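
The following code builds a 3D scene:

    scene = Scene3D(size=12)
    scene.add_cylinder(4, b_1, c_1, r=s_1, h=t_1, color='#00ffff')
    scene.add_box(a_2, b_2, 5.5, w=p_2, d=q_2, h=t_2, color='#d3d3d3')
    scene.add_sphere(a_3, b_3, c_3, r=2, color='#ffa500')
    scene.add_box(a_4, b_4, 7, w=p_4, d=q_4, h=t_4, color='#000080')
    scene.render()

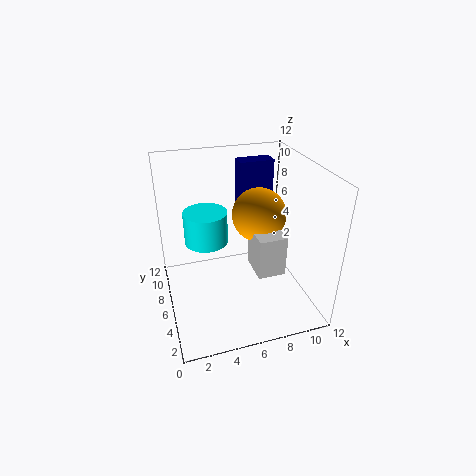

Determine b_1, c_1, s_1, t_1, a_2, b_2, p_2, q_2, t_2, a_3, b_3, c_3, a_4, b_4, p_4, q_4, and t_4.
b_1 = 9.5
c_1 = 4
s_1 = 2
t_1 = 3
a_2 = 6
b_2 = 1
p_2 = 2
q_2 = 2.5
t_2 = 3
a_3 = 7
b_3 = 4
c_3 = 9
a_4 = 7
b_4 = 8.5
p_4 = 3
q_4 = 1.5
t_4 = 4.5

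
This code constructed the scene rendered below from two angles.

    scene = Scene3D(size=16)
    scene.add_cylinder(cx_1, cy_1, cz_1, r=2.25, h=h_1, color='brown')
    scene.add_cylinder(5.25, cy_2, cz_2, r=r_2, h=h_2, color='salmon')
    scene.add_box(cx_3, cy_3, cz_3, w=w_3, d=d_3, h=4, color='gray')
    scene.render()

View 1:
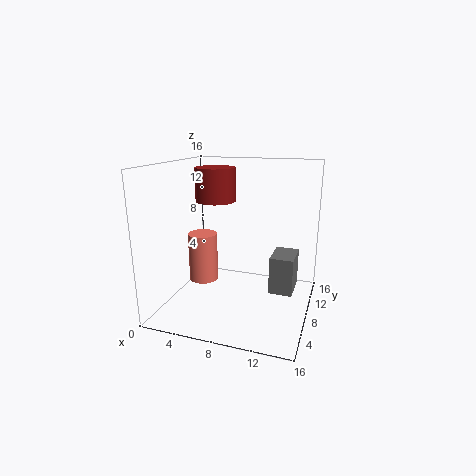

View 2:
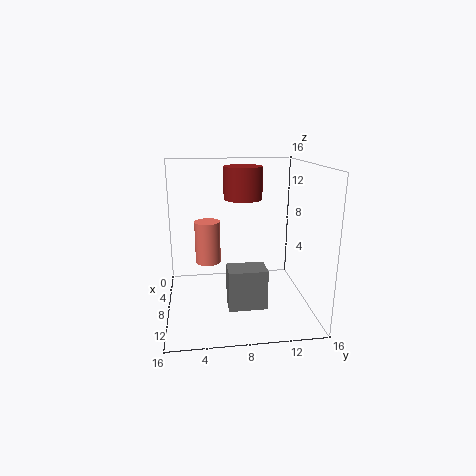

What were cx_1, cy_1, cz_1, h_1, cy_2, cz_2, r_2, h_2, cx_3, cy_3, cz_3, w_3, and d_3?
cx_1 = 5
cy_1 = 9
cz_1 = 11.75
h_1 = 3.75
cy_2 = 4.75
cz_2 = 4.25
r_2 = 1.5
h_2 = 5
cx_3 = 12
cy_3 = 6.25
cz_3 = 2.75
w_3 = 2.5
d_3 = 3.75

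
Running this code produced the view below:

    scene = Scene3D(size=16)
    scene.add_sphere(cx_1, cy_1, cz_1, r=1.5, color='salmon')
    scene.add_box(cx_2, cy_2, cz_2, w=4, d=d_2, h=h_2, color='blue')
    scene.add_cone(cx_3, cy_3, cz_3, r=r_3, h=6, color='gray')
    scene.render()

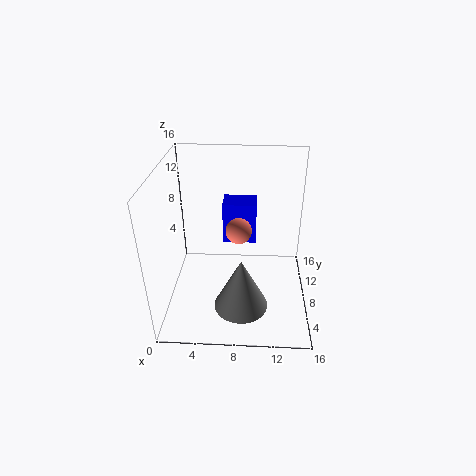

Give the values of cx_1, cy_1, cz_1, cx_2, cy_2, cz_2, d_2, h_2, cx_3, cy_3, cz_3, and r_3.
cx_1 = 8
cy_1 = 9.5
cz_1 = 8
cx_2 = 6
cy_2 = 11
cz_2 = 5.5
d_2 = 3
h_2 = 5
cx_3 = 8.5
cy_3 = 5
cz_3 = 1
r_3 = 3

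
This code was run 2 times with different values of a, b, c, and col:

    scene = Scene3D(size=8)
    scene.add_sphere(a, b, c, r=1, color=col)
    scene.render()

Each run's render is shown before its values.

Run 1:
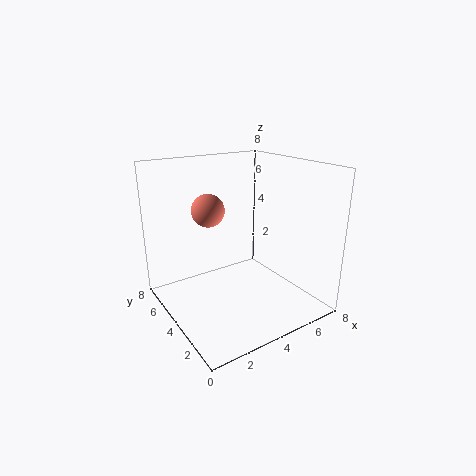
a = 3.5; b = 6.5; c = 5; col = 'salmon'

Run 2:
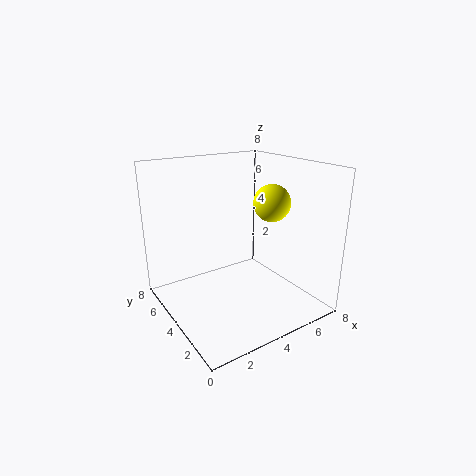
a = 5.5; b = 3; c = 6; col = 'yellow'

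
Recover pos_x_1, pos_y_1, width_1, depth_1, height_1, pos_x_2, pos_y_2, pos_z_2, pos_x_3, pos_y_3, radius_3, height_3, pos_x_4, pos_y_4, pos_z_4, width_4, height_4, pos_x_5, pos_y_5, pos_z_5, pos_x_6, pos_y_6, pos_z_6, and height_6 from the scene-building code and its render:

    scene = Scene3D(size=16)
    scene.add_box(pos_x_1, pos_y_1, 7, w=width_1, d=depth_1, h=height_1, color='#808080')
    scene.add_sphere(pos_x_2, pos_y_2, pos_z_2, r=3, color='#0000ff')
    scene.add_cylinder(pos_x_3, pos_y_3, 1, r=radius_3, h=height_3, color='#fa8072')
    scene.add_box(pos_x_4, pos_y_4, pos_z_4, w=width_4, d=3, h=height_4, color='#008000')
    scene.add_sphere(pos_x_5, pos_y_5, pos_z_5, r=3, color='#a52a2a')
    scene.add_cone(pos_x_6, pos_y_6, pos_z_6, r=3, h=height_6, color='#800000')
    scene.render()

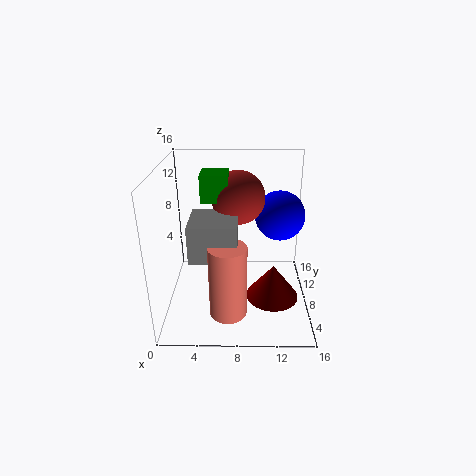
pos_x_1 = 3; pos_y_1 = 4; width_1 = 5; depth_1 = 5; height_1 = 4; pos_x_2 = 13; pos_y_2 = 12; pos_z_2 = 9; pos_x_3 = 7; pos_y_3 = 4; radius_3 = 2; height_3 = 8; pos_x_4 = 4; pos_y_4 = 8; pos_z_4 = 12; width_4 = 3; height_4 = 3; pos_x_5 = 8; pos_y_5 = 10; pos_z_5 = 12; pos_x_6 = 12; pos_y_6 = 7; pos_z_6 = 1; height_6 = 4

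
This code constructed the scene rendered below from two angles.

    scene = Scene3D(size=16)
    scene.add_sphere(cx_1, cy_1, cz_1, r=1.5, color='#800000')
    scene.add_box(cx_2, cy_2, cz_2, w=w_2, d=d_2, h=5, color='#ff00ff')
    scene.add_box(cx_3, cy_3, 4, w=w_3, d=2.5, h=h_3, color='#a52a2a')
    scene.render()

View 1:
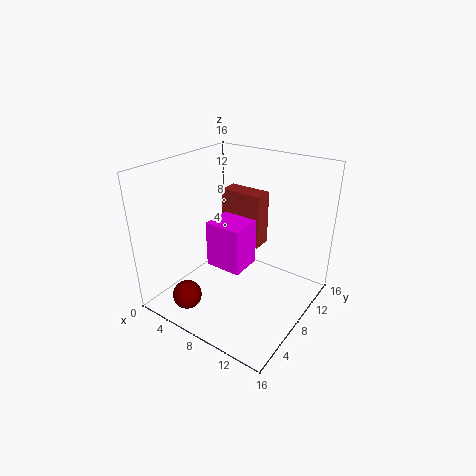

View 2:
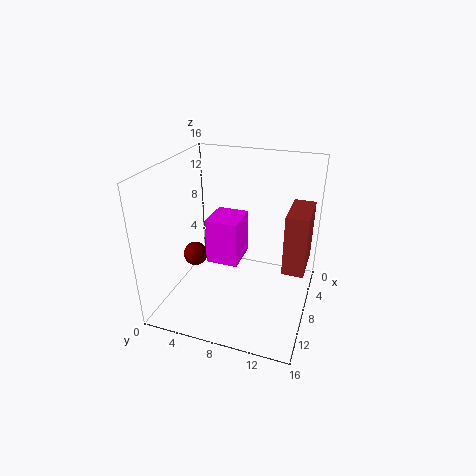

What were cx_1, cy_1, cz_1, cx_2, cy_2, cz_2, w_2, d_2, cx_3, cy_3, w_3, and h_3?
cx_1 = 6; cy_1 = 1.5; cz_1 = 3.5; cx_2 = 6; cy_2 = 5; cz_2 = 5.5; w_2 = 4; d_2 = 3.5; cx_3 = 2; cy_3 = 13; w_3 = 5.5; h_3 = 7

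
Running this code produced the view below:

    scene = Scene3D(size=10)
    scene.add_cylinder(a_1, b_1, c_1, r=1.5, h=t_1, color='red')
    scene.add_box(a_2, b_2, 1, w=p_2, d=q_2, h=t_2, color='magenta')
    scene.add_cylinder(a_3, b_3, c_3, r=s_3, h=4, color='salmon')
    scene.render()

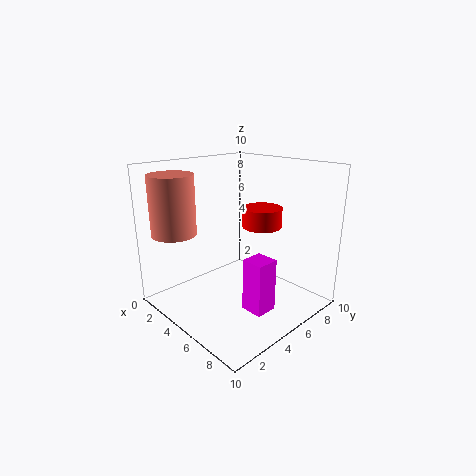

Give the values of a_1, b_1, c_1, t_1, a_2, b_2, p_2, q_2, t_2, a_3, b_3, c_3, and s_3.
a_1 = 4.5
b_1 = 8
c_1 = 5
t_1 = 1.5
a_2 = 7
b_2 = 3.5
p_2 = 1.5
q_2 = 1.5
t_2 = 3.5
a_3 = 2.5
b_3 = 1.5
c_3 = 5.5
s_3 = 1.5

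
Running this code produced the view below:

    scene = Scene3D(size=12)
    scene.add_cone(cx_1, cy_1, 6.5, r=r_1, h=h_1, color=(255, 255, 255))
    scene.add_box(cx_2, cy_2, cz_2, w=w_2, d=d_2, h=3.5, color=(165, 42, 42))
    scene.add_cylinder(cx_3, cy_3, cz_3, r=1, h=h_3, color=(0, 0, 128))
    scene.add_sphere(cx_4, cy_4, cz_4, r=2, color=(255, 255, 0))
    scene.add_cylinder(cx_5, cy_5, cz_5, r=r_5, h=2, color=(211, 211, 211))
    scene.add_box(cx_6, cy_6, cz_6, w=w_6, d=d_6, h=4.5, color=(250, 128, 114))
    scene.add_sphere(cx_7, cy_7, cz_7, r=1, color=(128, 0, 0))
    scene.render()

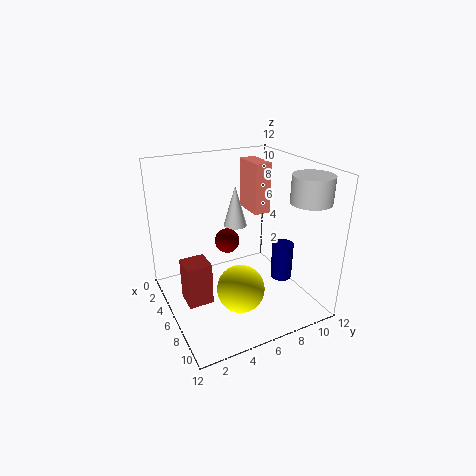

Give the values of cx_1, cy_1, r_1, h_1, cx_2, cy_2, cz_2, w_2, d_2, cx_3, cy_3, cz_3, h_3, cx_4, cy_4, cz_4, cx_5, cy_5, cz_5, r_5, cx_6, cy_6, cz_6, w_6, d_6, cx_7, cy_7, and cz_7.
cx_1 = 4.5, cy_1 = 6.5, r_1 = 1, h_1 = 3.5, cx_2 = 5.5, cy_2 = 1, cz_2 = 1.5, w_2 = 2, d_2 = 2, cx_3 = 5.5, cy_3 = 11, cz_3 = 0.5, h_3 = 3.5, cx_4 = 7.5, cy_4 = 5.5, cz_4 = 2, cx_5 = 10.5, cy_5 = 9.5, cz_5 = 10, r_5 = 1.5, cx_6 = 1.5, cy_6 = 8.5, cz_6 = 7, w_6 = 3, d_6 = 1.5, cx_7 = 6, cy_7 = 5, cz_7 = 6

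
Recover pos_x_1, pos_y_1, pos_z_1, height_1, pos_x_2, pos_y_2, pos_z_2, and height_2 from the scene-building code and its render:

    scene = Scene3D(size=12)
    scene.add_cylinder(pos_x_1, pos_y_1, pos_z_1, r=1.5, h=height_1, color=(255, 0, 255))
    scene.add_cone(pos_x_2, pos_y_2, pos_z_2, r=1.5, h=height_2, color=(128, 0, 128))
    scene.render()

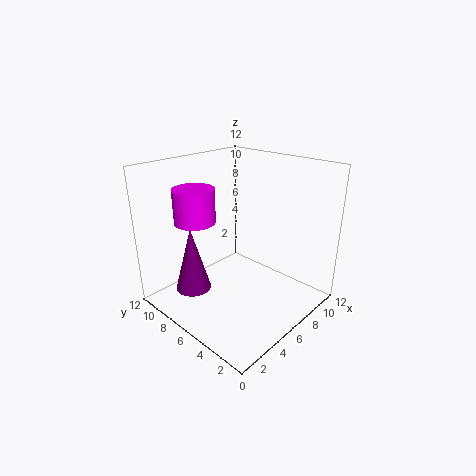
pos_x_1 = 2
pos_y_1 = 6.5
pos_z_1 = 8.5
height_1 = 2.5
pos_x_2 = 3
pos_y_2 = 8.5
pos_z_2 = 1.5
height_2 = 5.5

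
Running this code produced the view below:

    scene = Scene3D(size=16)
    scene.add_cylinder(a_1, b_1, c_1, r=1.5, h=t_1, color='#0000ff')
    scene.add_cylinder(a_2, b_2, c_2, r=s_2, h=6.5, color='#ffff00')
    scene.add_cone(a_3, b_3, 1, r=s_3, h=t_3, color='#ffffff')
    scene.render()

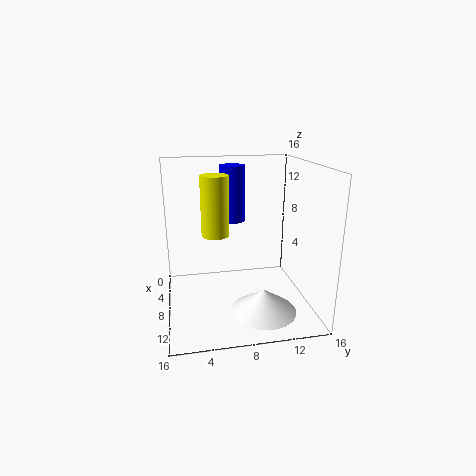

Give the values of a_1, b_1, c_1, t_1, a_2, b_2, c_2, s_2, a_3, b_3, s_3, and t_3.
a_1 = 4.5
b_1 = 8
c_1 = 9
t_1 = 6.5
a_2 = 8
b_2 = 5.5
c_2 = 8.5
s_2 = 1.5
a_3 = 12
b_3 = 10
s_3 = 3.5
t_3 = 2.5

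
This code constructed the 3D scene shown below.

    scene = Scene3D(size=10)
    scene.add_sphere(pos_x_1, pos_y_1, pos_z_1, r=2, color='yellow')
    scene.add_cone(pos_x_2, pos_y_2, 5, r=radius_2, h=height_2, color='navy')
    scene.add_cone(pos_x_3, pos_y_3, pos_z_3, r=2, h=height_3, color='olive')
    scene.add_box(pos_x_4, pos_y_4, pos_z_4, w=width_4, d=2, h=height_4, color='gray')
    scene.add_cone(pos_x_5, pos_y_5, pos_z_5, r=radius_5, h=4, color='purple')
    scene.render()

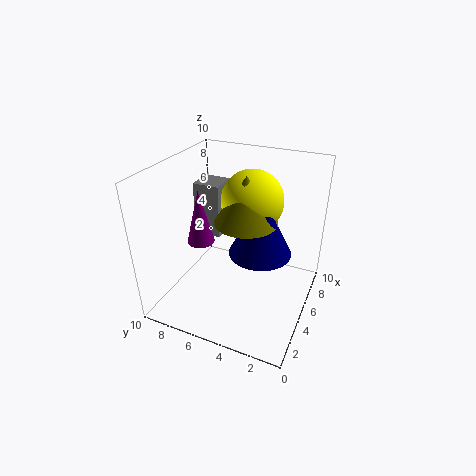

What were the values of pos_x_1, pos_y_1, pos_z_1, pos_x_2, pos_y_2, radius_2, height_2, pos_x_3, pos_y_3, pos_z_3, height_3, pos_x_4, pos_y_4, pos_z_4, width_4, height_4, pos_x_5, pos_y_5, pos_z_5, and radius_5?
pos_x_1 = 5; pos_y_1 = 4; pos_z_1 = 8; pos_x_2 = 4; pos_y_2 = 3; radius_2 = 2; height_2 = 4; pos_x_3 = 4; pos_y_3 = 4; pos_z_3 = 7; height_3 = 3; pos_x_4 = 6; pos_y_4 = 7; pos_z_4 = 4; width_4 = 2; height_4 = 4; pos_x_5 = 5; pos_y_5 = 8; pos_z_5 = 4; radius_5 = 1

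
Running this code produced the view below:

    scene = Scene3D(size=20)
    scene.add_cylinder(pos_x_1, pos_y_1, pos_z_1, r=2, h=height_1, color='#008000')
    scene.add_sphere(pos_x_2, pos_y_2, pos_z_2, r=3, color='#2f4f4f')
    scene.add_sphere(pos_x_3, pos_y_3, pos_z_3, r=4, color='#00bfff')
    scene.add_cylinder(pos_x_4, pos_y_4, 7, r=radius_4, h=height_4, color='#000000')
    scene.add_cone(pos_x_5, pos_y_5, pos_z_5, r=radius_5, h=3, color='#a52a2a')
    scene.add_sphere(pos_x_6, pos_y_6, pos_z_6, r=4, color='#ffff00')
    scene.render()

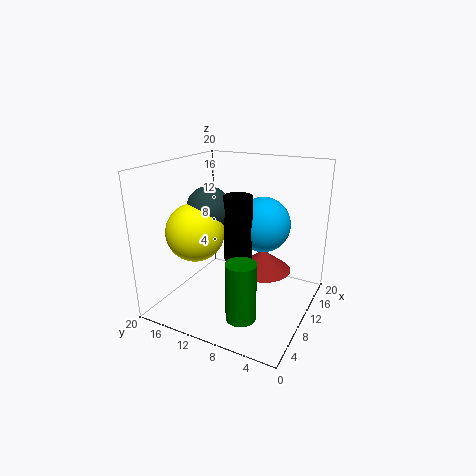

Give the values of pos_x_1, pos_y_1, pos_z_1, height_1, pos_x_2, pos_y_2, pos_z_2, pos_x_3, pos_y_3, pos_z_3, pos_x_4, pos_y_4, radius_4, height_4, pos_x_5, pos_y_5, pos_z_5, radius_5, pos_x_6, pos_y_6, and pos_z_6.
pos_x_1 = 5; pos_y_1 = 7; pos_z_1 = 1; height_1 = 8; pos_x_2 = 9; pos_y_2 = 14; pos_z_2 = 14; pos_x_3 = 14; pos_y_3 = 8; pos_z_3 = 11; pos_x_4 = 10; pos_y_4 = 10; radius_4 = 2; height_4 = 9; pos_x_5 = 12; pos_y_5 = 7; pos_z_5 = 5; radius_5 = 4; pos_x_6 = 7; pos_y_6 = 15; pos_z_6 = 11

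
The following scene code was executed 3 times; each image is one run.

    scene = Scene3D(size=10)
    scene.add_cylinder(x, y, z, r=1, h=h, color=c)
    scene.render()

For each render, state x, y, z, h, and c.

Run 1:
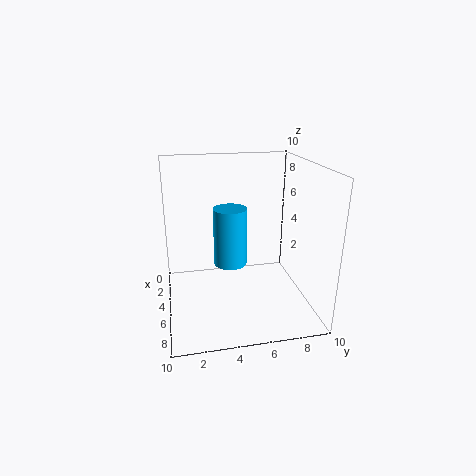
x = 7.5; y = 4; z = 4.5; h = 3.5; c = 'deepskyblue'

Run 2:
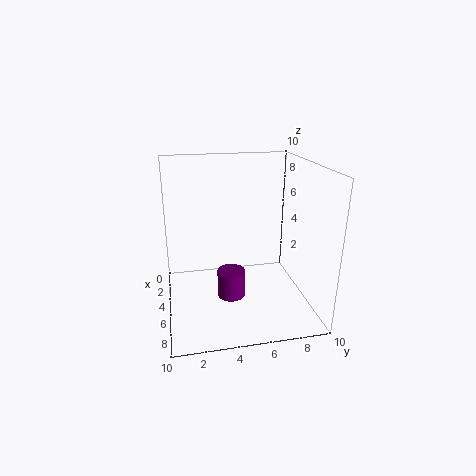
x = 5; y = 4.5; z = 0.5; h = 2; c = 'purple'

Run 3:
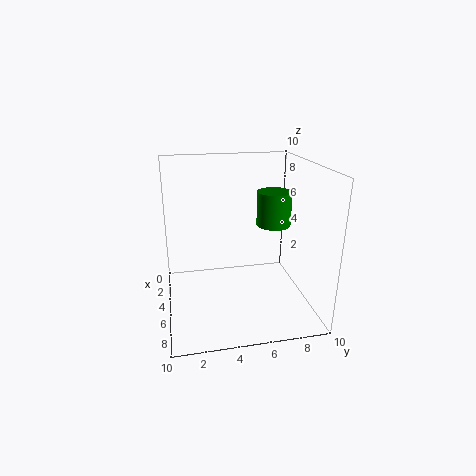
x = 8; y = 6.5; z = 7; h = 2; c = 'green'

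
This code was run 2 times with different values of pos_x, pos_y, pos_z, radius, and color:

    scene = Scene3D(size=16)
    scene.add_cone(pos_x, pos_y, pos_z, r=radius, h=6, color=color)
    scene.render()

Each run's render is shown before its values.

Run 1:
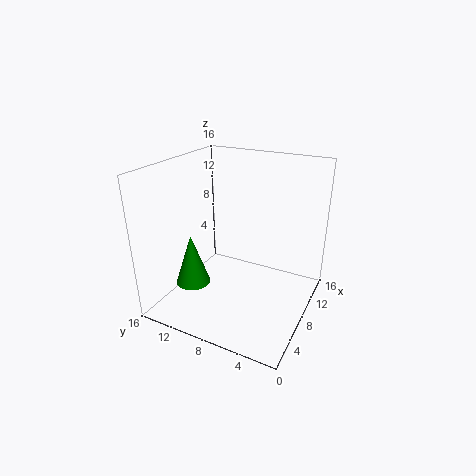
pos_x = 6, pos_y = 13, pos_z = 2, radius = 2, color = 'green'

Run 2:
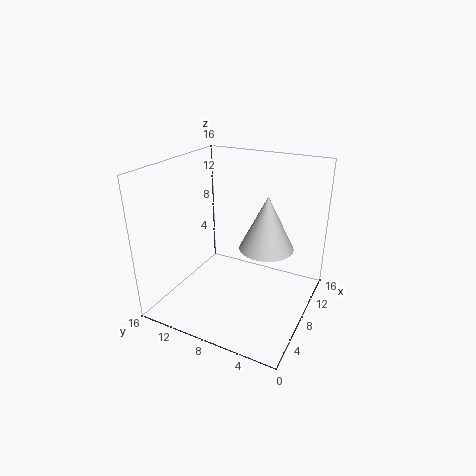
pos_x = 9, pos_y = 5, pos_z = 7, radius = 3, color = 'lightgray'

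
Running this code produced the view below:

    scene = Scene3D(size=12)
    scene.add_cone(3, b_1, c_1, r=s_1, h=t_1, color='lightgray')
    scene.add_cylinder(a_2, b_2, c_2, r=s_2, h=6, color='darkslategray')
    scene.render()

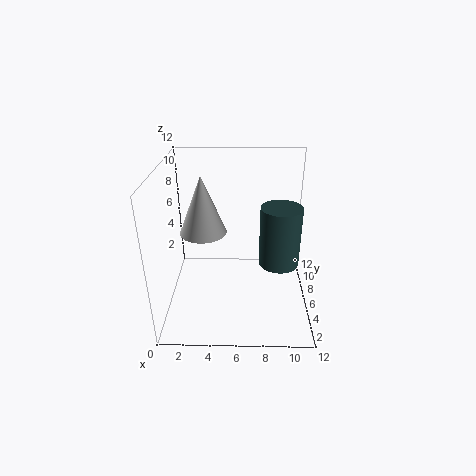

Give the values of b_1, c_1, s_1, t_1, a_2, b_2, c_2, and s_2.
b_1 = 7; c_1 = 6; s_1 = 2; t_1 = 5; a_2 = 10; b_2 = 10; c_2 = 1; s_2 = 2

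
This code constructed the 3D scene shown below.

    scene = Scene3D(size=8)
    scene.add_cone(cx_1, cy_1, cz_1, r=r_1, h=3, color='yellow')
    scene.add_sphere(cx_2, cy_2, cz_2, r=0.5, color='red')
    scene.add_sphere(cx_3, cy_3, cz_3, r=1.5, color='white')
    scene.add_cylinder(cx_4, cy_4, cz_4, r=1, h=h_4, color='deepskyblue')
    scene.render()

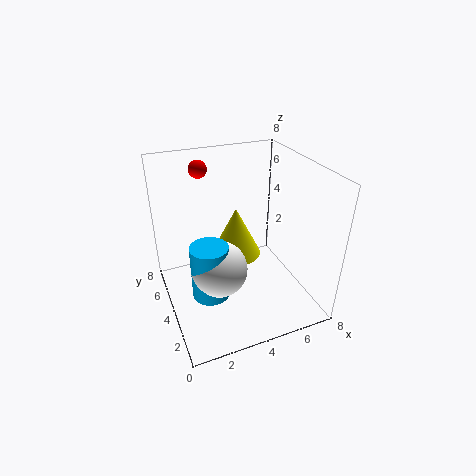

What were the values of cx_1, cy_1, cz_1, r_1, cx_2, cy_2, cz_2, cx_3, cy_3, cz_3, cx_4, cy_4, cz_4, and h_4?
cx_1 = 4.5
cy_1 = 5.5
cz_1 = 2
r_1 = 1.5
cx_2 = 2.5
cy_2 = 6
cz_2 = 7.5
cx_3 = 2.5
cy_3 = 3
cz_3 = 3
cx_4 = 2
cy_4 = 3
cz_4 = 1.5
h_4 = 3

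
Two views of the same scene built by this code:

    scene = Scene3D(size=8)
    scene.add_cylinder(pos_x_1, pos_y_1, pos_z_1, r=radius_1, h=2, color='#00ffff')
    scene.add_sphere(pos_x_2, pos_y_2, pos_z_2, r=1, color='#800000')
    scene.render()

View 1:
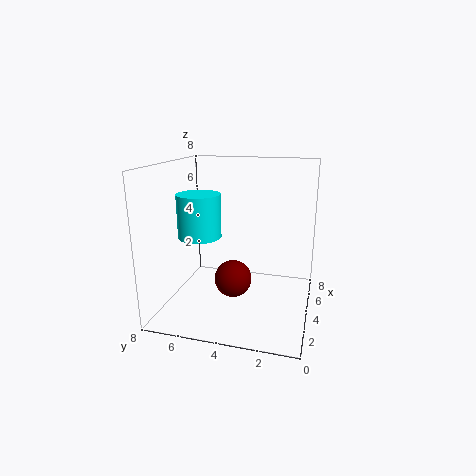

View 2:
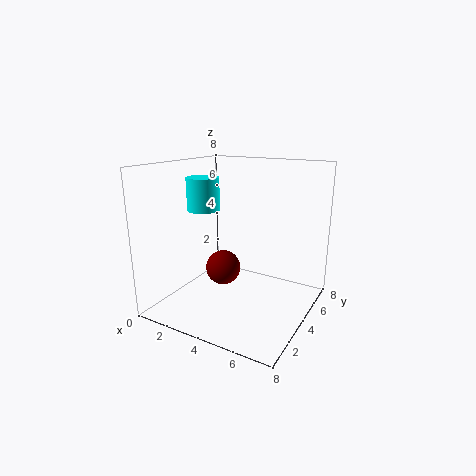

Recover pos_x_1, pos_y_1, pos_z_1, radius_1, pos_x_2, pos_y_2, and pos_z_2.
pos_x_1 = 1; pos_y_1 = 5; pos_z_1 = 5; radius_1 = 1; pos_x_2 = 3; pos_y_2 = 4; pos_z_2 = 2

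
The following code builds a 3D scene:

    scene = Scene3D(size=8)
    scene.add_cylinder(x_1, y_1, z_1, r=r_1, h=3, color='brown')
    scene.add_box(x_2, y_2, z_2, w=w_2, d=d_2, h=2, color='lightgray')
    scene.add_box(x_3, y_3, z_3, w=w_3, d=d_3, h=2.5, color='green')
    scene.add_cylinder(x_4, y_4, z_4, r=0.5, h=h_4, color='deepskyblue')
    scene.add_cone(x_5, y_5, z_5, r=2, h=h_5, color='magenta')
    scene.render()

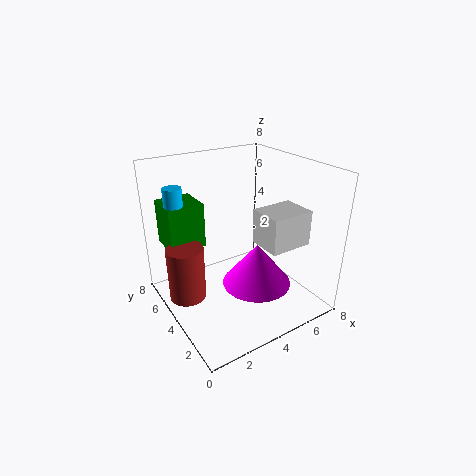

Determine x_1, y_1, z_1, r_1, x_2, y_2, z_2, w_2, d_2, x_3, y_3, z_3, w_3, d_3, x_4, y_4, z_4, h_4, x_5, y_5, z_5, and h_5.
x_1 = 1
y_1 = 4.5
z_1 = 1
r_1 = 1
x_2 = 5
y_2 = 2
z_2 = 3.5
w_2 = 2.5
d_2 = 2
x_3 = 0.5
y_3 = 5
z_3 = 3.5
w_3 = 2
d_3 = 2
x_4 = 1
y_4 = 5.5
z_4 = 4
h_4 = 3
x_5 = 5
y_5 = 3.5
z_5 = 1
h_5 = 2.5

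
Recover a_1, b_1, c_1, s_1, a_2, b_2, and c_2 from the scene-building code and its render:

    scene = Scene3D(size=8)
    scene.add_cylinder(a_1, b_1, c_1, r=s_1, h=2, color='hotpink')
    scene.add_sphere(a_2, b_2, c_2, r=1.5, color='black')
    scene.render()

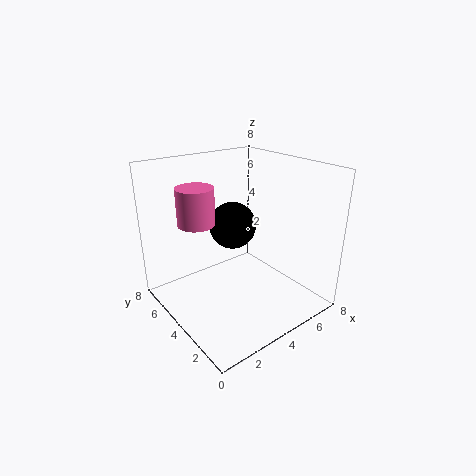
a_1 = 2, b_1 = 5, c_1 = 5, s_1 = 1, a_2 = 5.5, b_2 = 6.5, c_2 = 3.5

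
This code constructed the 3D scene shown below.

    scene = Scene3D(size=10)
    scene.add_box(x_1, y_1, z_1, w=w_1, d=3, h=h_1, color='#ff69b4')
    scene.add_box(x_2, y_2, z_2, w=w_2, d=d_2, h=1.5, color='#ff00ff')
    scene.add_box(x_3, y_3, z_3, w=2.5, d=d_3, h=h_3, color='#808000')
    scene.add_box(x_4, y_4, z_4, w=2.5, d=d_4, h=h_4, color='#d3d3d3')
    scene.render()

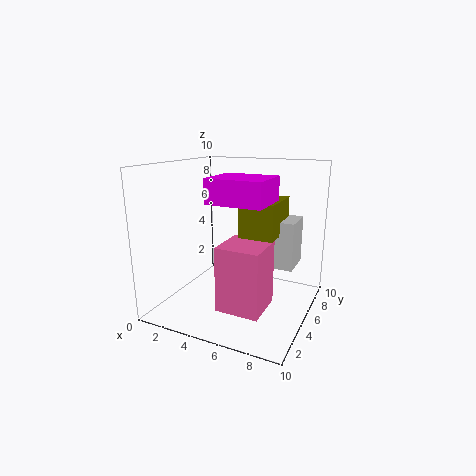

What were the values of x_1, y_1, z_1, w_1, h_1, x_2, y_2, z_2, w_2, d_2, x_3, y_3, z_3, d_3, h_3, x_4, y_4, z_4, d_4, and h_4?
x_1 = 4.5
y_1 = 2.5
z_1 = 0.5
w_1 = 3
h_1 = 4.5
x_2 = 4.5
y_2 = 1.5
z_2 = 8
w_2 = 3.5
d_2 = 3
x_3 = 5
y_3 = 5
z_3 = 5
d_3 = 3.5
h_3 = 2.5
x_4 = 6
y_4 = 6.5
z_4 = 2.5
d_4 = 2.5
h_4 = 3.5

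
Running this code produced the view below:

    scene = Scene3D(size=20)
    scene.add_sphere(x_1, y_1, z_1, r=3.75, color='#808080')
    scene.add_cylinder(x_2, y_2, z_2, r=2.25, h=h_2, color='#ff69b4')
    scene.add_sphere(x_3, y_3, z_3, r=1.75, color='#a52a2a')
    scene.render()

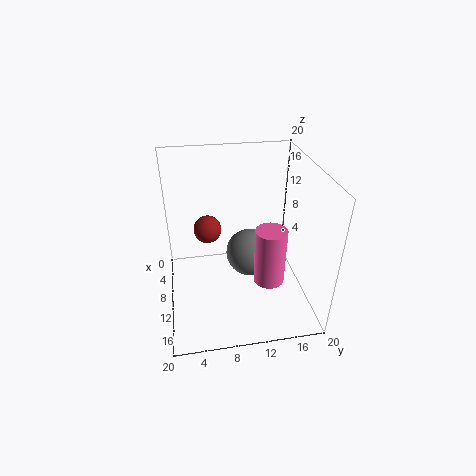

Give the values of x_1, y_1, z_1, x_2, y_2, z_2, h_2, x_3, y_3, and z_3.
x_1 = 5.5; y_1 = 12.75; z_1 = 4; x_2 = 11; y_2 = 14.5; z_2 = 2.75; h_2 = 8.5; x_3 = 11.75; y_3 = 5.75; z_3 = 13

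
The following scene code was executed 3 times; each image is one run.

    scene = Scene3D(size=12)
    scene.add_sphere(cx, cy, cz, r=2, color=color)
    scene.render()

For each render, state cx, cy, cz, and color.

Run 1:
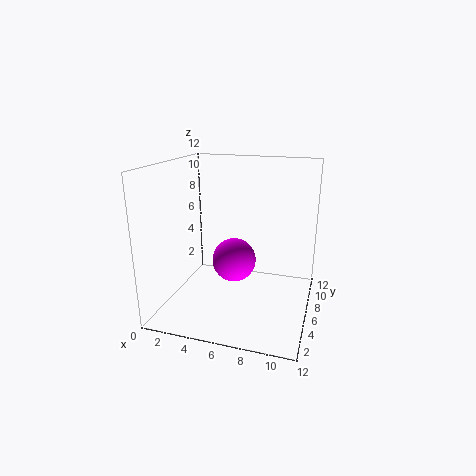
cx = 5; cy = 8; cz = 3; color = 'magenta'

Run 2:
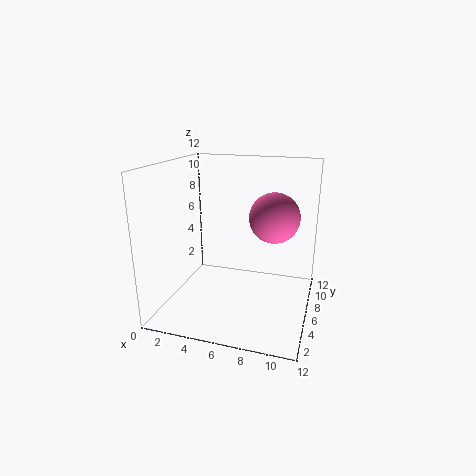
cx = 9; cy = 6; cz = 8; color = 'hotpink'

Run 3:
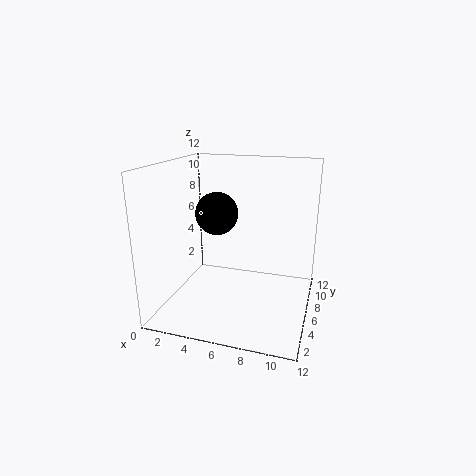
cx = 3; cy = 9; cz = 7; color = 'black'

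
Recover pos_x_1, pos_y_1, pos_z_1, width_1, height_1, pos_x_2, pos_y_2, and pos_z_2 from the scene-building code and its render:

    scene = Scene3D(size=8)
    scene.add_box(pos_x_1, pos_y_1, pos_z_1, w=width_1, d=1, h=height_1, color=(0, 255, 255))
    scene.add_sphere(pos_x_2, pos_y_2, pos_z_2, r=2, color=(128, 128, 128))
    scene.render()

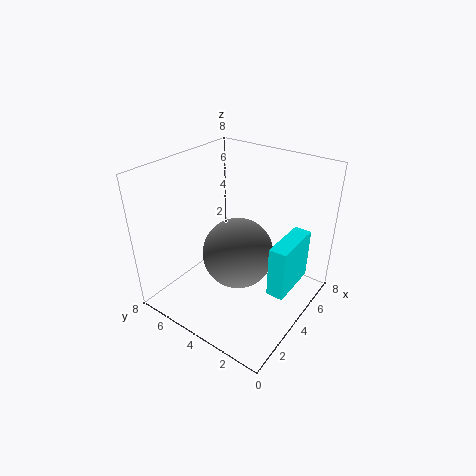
pos_x_1 = 4
pos_y_1 = 1
pos_z_1 = 1
width_1 = 3
height_1 = 3
pos_x_2 = 4
pos_y_2 = 4
pos_z_2 = 3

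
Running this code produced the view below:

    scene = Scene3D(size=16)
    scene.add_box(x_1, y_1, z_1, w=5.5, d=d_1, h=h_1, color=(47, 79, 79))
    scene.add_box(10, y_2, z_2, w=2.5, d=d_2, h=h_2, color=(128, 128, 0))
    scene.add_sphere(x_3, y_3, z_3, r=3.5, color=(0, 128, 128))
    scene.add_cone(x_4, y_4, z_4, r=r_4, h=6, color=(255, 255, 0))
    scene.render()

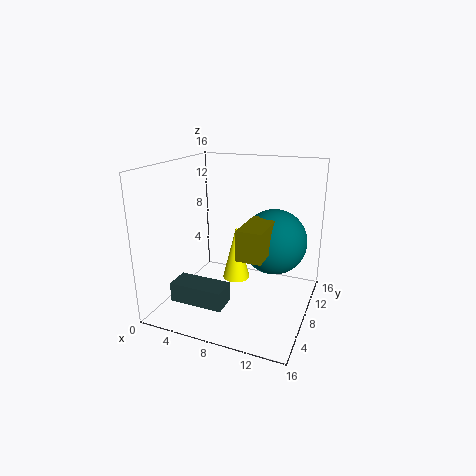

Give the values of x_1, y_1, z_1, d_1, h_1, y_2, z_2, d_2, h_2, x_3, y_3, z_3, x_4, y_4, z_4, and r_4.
x_1 = 3.5
y_1 = 1
z_1 = 3
d_1 = 2.5
h_1 = 2
y_2 = 2.5
z_2 = 8
d_2 = 5
h_2 = 3
x_3 = 12
y_3 = 8.5
z_3 = 8
x_4 = 8
y_4 = 7.5
z_4 = 3.5
r_4 = 1.5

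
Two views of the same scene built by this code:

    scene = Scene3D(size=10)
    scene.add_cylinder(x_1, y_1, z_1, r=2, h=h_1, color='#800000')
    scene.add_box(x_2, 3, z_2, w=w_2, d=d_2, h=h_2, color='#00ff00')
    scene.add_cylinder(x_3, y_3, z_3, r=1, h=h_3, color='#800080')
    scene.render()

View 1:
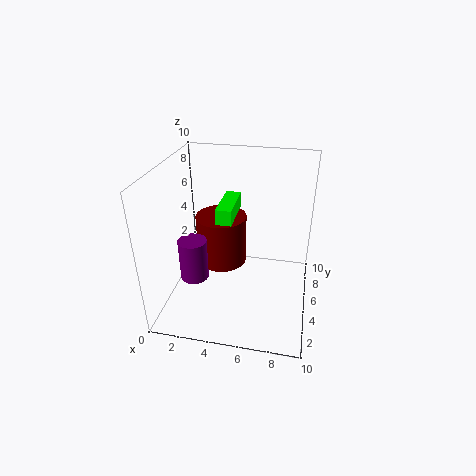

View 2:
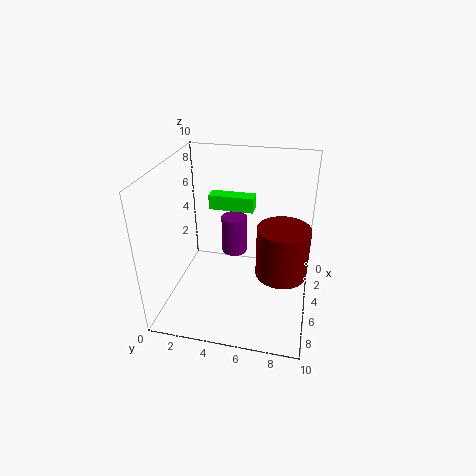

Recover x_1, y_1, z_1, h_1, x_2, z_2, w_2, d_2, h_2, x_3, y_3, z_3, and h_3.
x_1 = 3; y_1 = 8; z_1 = 1; h_1 = 4; x_2 = 4; z_2 = 7; w_2 = 1; d_2 = 3; h_2 = 1; x_3 = 2; y_3 = 4; z_3 = 2; h_3 = 3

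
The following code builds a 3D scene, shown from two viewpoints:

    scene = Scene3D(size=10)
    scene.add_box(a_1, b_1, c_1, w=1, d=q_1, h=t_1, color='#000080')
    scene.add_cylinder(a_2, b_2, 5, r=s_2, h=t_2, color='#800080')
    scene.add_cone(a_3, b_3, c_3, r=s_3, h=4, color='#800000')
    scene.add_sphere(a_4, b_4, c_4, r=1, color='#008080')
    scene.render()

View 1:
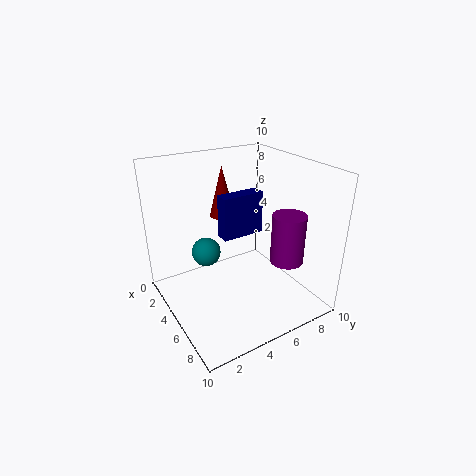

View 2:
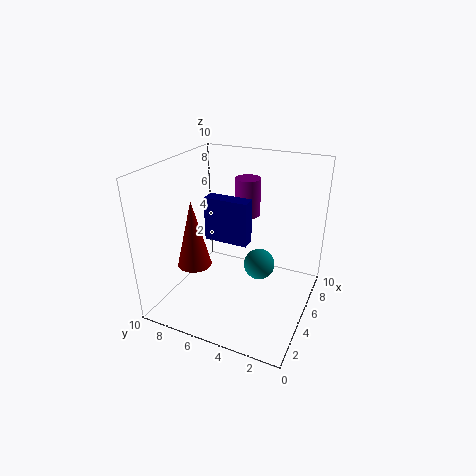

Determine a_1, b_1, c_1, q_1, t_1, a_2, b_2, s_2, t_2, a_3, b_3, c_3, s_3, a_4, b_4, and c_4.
a_1 = 4; b_1 = 4; c_1 = 5; q_1 = 3; t_1 = 3; a_2 = 9; b_2 = 6; s_2 = 1; t_2 = 3; a_3 = 1; b_3 = 6; c_3 = 5; s_3 = 1; a_4 = 4; b_4 = 3; c_4 = 4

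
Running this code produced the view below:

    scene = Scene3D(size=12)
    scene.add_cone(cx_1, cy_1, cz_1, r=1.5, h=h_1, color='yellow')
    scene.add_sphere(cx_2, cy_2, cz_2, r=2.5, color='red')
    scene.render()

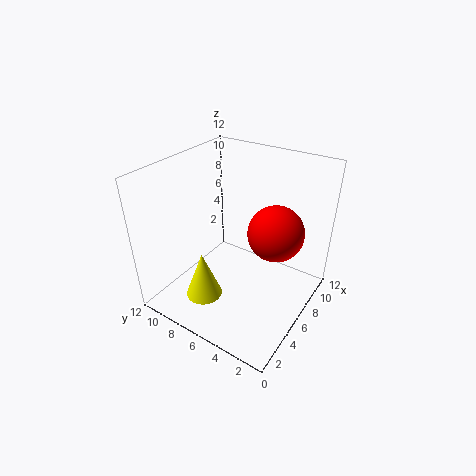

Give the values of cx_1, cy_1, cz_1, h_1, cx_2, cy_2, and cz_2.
cx_1 = 3; cy_1 = 7.5; cz_1 = 1.5; h_1 = 4; cx_2 = 9; cy_2 = 4; cz_2 = 5.5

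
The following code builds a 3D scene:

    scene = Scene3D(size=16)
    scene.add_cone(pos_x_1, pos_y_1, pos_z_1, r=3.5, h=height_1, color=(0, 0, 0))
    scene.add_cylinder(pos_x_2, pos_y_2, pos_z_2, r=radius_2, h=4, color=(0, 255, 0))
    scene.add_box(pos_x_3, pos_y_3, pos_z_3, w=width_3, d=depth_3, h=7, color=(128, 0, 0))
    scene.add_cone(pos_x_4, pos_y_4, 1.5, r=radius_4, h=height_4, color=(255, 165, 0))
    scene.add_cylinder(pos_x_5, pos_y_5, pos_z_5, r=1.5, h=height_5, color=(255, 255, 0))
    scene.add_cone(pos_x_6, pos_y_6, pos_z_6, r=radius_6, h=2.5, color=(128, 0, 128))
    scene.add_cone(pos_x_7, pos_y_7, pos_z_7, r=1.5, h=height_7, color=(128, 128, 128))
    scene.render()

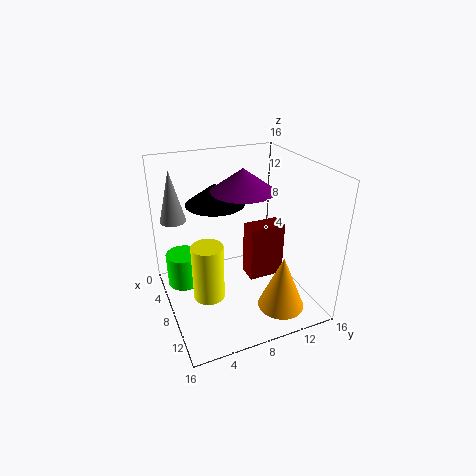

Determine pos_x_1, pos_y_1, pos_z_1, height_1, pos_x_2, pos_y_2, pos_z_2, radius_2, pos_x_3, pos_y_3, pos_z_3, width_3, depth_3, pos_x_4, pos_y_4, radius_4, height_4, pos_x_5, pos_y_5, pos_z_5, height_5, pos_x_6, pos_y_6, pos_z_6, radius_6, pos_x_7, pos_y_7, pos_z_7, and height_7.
pos_x_1 = 3.5
pos_y_1 = 7
pos_z_1 = 10.5
height_1 = 2.5
pos_x_2 = 4
pos_y_2 = 2.5
pos_z_2 = 1
radius_2 = 2
pos_x_3 = 4
pos_y_3 = 10.5
pos_z_3 = 0.5
width_3 = 2.5
depth_3 = 4.5
pos_x_4 = 13
pos_y_4 = 11
radius_4 = 2.5
height_4 = 6
pos_x_5 = 12.5
pos_y_5 = 3
pos_z_5 = 5
height_5 = 5.5
pos_x_6 = 7
pos_y_6 = 9
pos_z_6 = 13
radius_6 = 3.5
pos_x_7 = 3
pos_y_7 = 2
pos_z_7 = 9
height_7 = 6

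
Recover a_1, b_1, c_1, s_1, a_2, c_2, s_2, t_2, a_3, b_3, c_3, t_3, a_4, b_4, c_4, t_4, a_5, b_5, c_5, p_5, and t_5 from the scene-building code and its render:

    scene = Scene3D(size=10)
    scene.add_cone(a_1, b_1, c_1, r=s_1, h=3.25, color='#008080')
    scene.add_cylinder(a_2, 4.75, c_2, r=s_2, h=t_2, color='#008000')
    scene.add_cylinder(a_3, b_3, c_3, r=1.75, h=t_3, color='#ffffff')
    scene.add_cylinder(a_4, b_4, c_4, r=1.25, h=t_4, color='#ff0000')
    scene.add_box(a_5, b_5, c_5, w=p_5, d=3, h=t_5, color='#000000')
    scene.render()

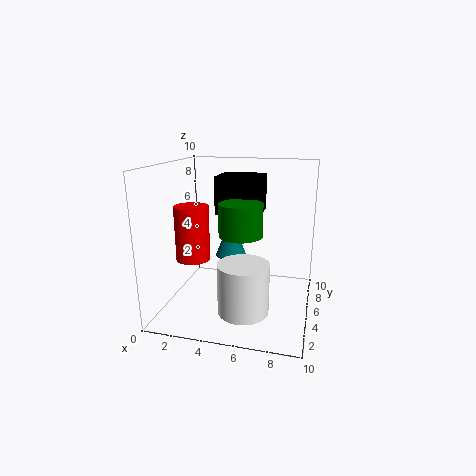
a_1 = 3.5
b_1 = 8.5
c_1 = 2.25
s_1 = 1.25
a_2 = 5.25
c_2 = 5.25
s_2 = 1.5
t_2 = 2.25
a_3 = 5.75
b_3 = 3.5
c_3 = 0.25
t_3 = 3.5
a_4 = 1.5
b_4 = 5.25
c_4 = 3
t_4 = 4
a_5 = 3
b_5 = 6
c_5 = 6.25
p_5 = 3.25
t_5 = 2.75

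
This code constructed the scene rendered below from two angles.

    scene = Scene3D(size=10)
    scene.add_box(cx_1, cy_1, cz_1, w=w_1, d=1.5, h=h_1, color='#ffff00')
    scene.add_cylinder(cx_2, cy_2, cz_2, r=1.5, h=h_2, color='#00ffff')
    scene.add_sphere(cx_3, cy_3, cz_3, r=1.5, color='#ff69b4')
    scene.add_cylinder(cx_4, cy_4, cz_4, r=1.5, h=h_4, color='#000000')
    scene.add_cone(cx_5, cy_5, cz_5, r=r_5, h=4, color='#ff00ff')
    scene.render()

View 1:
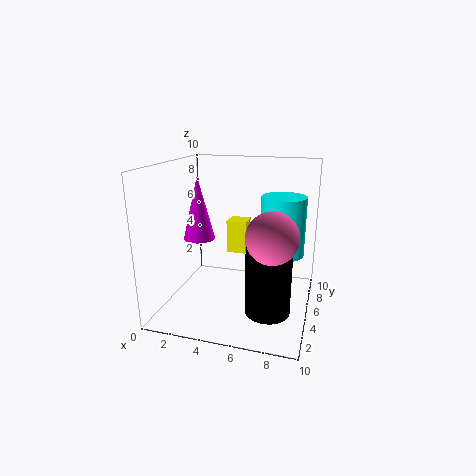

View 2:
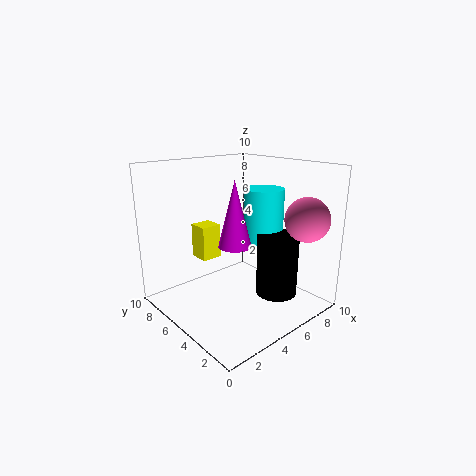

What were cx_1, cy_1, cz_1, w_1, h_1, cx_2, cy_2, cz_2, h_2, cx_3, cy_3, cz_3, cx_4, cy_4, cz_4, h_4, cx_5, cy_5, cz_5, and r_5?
cx_1 = 3.5; cy_1 = 7; cz_1 = 3; w_1 = 1.5; h_1 = 2.5; cx_2 = 8; cy_2 = 5.5; cz_2 = 4; h_2 = 4; cx_3 = 8; cy_3 = 1.5; cz_3 = 6.5; cx_4 = 7.5; cy_4 = 3.5; cz_4 = 0.5; h_4 = 4.5; cx_5 = 3; cy_5 = 3; cz_5 = 5.5; r_5 = 1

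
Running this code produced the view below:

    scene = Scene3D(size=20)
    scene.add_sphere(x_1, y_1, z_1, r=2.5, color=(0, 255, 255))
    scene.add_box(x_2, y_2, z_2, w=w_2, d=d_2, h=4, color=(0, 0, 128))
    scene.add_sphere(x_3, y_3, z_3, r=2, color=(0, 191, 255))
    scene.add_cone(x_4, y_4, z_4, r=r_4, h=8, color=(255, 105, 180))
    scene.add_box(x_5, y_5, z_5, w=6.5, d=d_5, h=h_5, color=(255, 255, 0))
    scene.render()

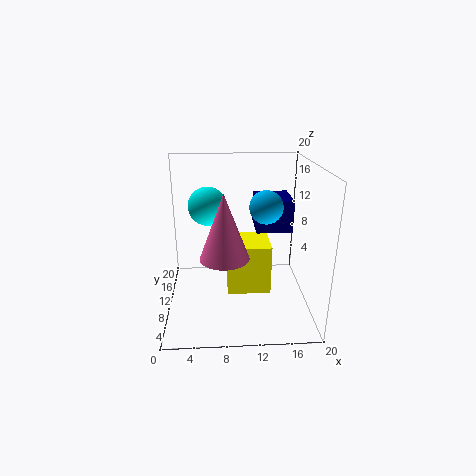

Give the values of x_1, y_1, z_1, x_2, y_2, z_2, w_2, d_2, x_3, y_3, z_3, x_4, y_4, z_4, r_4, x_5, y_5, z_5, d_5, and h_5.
x_1 = 6; y_1 = 9; z_1 = 15; x_2 = 12; y_2 = 5.5; z_2 = 12.5; w_2 = 4.5; d_2 = 5; x_3 = 13; y_3 = 5; z_3 = 16; x_4 = 8; y_4 = 4; z_4 = 10; r_4 = 3; x_5 = 8.5; y_5 = 10.5; z_5 = 0.5; d_5 = 6.5; h_5 = 7.5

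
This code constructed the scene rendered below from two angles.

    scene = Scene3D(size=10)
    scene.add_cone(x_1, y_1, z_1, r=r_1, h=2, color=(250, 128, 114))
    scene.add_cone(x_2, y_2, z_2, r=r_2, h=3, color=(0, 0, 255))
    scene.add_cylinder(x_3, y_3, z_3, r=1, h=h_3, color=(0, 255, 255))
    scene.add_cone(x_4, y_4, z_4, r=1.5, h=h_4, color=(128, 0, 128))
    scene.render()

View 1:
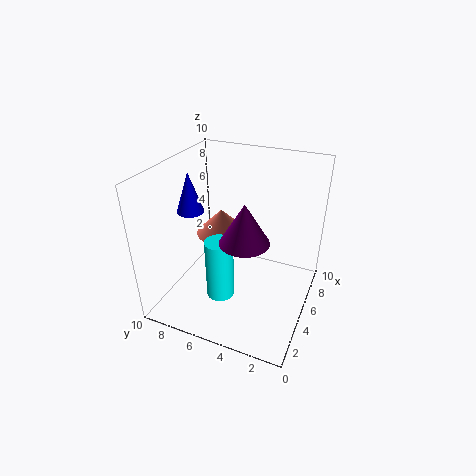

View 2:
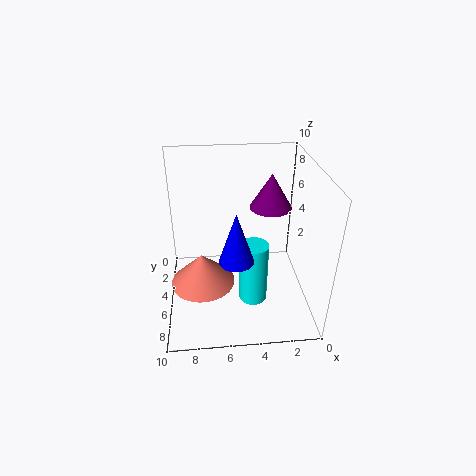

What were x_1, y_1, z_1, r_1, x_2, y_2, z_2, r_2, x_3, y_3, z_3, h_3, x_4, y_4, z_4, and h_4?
x_1 = 7.5
y_1 = 7.5
z_1 = 3.5
r_1 = 2
x_2 = 5.5
y_2 = 9
z_2 = 6
r_2 = 1
x_3 = 4
y_3 = 6
z_3 = 0.5
h_3 = 4.5
x_4 = 2.5
y_4 = 3.5
z_4 = 6.5
h_4 = 2.5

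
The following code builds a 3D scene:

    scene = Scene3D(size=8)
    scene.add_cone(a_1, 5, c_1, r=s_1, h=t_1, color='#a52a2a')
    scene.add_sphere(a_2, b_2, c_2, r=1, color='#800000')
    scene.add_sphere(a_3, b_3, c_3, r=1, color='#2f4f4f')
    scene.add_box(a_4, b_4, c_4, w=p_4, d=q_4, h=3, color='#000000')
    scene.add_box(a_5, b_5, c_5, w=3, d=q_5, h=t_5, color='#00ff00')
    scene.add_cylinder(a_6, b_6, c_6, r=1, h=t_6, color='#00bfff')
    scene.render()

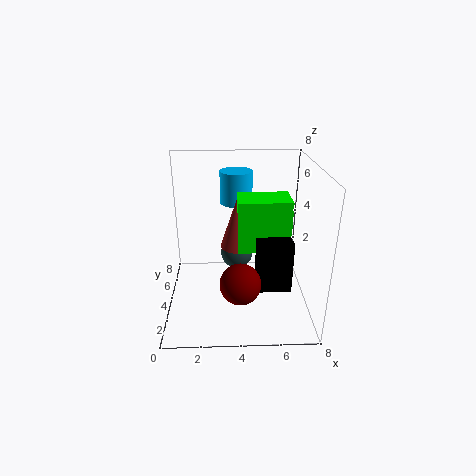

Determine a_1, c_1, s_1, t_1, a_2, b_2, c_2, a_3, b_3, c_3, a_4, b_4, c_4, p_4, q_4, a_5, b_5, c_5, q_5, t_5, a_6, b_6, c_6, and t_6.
a_1 = 4; c_1 = 3; s_1 = 1; t_1 = 3; a_2 = 4; b_2 = 1; c_2 = 3; a_3 = 4; b_3 = 6; c_3 = 2; a_4 = 5; b_4 = 3; c_4 = 1; p_4 = 2; q_4 = 1; a_5 = 4; b_5 = 4; c_5 = 3; q_5 = 2; t_5 = 3; a_6 = 4; b_6 = 7; c_6 = 5; t_6 = 2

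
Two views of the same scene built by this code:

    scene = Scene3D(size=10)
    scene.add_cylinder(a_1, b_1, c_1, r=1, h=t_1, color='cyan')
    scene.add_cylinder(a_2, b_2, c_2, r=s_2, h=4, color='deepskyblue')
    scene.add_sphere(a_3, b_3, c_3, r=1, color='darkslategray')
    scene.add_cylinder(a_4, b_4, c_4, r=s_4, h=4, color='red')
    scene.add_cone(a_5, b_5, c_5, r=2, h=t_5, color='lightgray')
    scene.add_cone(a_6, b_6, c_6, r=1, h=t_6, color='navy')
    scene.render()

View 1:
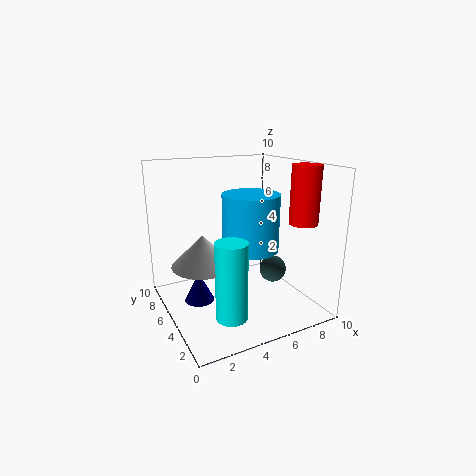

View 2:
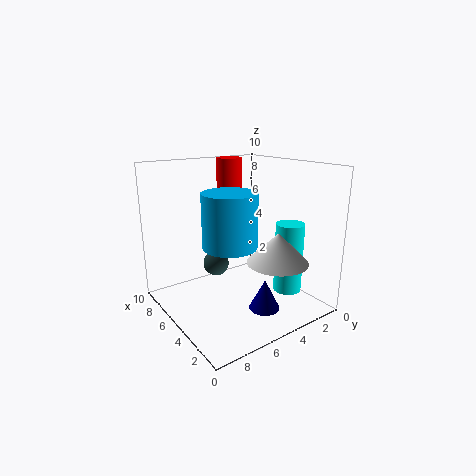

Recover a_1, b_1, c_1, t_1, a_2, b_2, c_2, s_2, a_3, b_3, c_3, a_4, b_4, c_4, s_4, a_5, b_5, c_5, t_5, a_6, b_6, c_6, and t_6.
a_1 = 3
b_1 = 2
c_1 = 1
t_1 = 5
a_2 = 6
b_2 = 5
c_2 = 4
s_2 = 2
a_3 = 8
b_3 = 5
c_3 = 2
a_4 = 9
b_4 = 3
c_4 = 6
s_4 = 1
a_5 = 2
b_5 = 4
c_5 = 4
t_5 = 2
a_6 = 2
b_6 = 5
c_6 = 1
t_6 = 2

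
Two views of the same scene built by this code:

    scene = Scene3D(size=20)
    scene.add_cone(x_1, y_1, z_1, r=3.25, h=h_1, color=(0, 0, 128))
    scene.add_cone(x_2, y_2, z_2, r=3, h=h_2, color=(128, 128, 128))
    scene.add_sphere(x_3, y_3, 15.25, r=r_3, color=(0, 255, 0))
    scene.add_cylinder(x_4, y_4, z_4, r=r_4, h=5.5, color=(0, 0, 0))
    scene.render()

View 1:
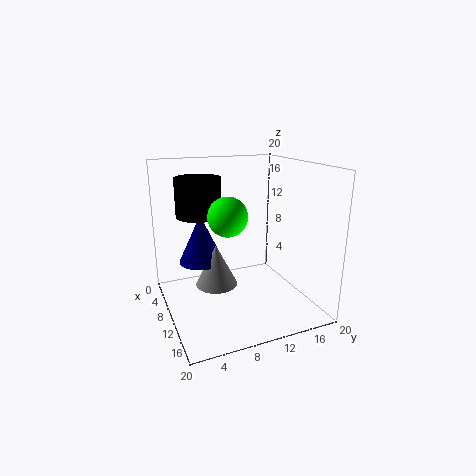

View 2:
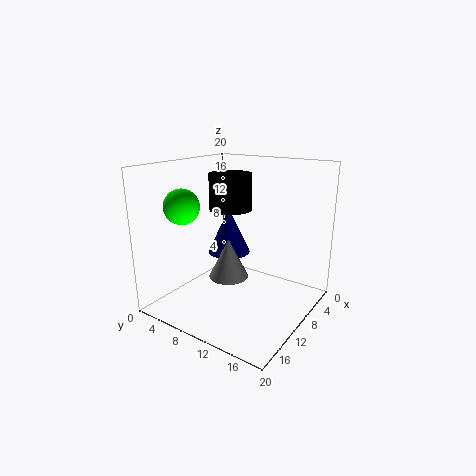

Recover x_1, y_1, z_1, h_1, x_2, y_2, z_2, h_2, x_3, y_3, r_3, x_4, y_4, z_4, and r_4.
x_1 = 6.25
y_1 = 5.75
z_1 = 5.75
h_1 = 7
x_2 = 8.5
y_2 = 7.25
z_2 = 2.75
h_2 = 6
x_3 = 16.5
y_3 = 6
r_3 = 2.25
x_4 = 5.75
y_4 = 5.75
z_4 = 12.5
r_4 = 3.25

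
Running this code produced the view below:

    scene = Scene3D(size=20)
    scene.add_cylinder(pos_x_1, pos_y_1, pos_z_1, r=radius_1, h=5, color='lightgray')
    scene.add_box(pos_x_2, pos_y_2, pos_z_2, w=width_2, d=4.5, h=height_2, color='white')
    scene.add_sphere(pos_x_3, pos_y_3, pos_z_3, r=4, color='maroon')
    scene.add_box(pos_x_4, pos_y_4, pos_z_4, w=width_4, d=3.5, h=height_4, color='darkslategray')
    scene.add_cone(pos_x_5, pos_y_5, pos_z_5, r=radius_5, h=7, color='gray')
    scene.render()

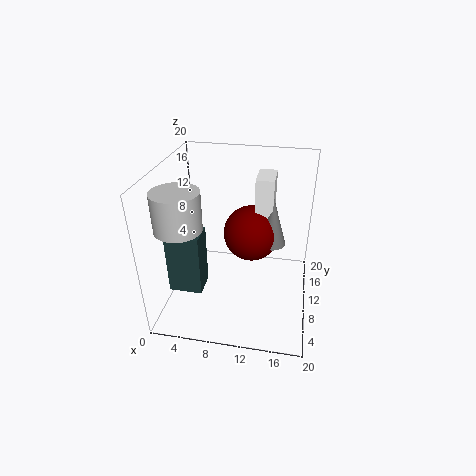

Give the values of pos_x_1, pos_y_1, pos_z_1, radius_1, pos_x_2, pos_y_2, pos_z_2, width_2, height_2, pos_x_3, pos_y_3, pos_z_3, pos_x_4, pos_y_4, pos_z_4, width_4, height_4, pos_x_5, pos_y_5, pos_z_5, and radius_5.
pos_x_1 = 3.5
pos_y_1 = 5
pos_z_1 = 13.5
radius_1 = 3
pos_x_2 = 12
pos_y_2 = 11.5
pos_z_2 = 10
width_2 = 2.5
height_2 = 8
pos_x_3 = 11.5
pos_y_3 = 12.5
pos_z_3 = 9.5
pos_x_4 = 1.5
pos_y_4 = 4.5
pos_z_4 = 4
width_4 = 4.5
height_4 = 8.5
pos_x_5 = 14.5
pos_y_5 = 12
pos_z_5 = 8.5
radius_5 = 2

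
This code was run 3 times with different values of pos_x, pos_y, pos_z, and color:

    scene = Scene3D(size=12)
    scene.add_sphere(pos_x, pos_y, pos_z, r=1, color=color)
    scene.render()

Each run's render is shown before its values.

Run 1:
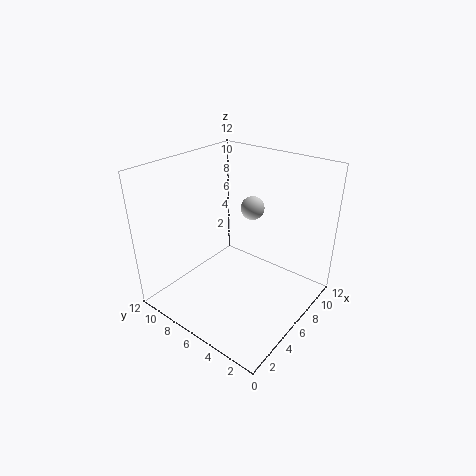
pos_x = 8, pos_y = 6, pos_z = 8, color = 'lightgray'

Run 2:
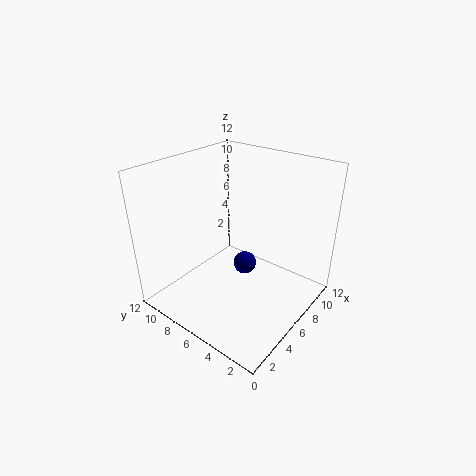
pos_x = 7, pos_y = 6, pos_z = 3, color = 'navy'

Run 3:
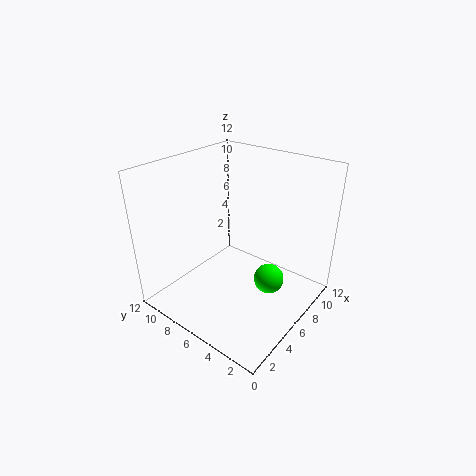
pos_x = 3, pos_y = 1, pos_z = 6, color = 'lime'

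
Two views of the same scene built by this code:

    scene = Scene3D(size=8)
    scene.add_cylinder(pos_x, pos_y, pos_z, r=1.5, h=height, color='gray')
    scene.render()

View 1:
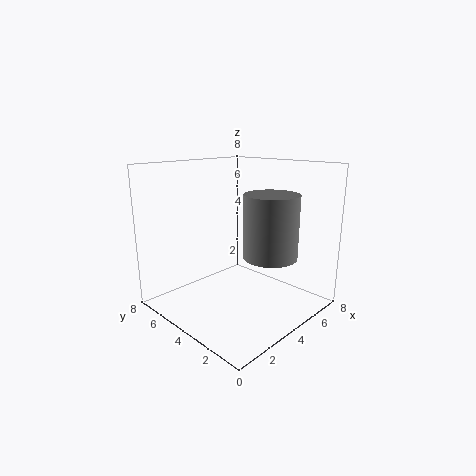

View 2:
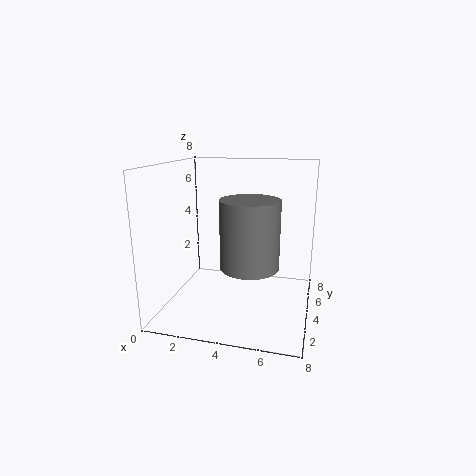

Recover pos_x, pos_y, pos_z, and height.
pos_x = 5
pos_y = 2.5
pos_z = 3
height = 3.5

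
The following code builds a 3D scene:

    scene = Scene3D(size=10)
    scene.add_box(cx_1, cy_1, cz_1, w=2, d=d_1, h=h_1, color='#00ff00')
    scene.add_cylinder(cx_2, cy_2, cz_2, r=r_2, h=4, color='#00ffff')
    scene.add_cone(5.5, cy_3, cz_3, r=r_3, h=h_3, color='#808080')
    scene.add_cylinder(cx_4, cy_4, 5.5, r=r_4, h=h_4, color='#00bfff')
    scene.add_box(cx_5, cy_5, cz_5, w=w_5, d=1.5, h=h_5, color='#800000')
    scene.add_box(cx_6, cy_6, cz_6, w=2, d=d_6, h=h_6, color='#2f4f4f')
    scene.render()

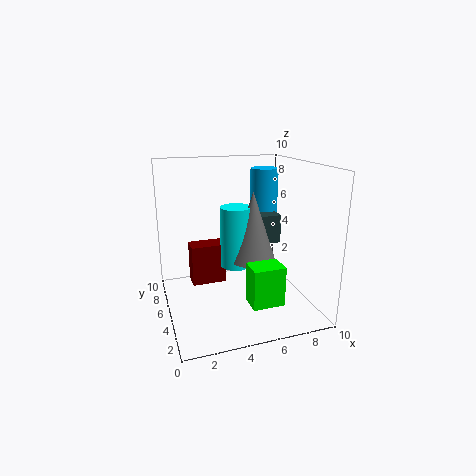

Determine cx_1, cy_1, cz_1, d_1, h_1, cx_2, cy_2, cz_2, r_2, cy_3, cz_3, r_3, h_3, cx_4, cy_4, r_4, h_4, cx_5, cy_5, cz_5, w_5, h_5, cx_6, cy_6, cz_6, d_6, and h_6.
cx_1 = 4.5, cy_1 = 0.5, cz_1 = 2, d_1 = 1.5, h_1 = 2.5, cx_2 = 4.5, cy_2 = 4, cz_2 = 3.5, r_2 = 1, cy_3 = 3.5, cz_3 = 4, r_3 = 1.5, h_3 = 4.5, cx_4 = 7.5, cy_4 = 6.5, r_4 = 1, h_4 = 4, cx_5 = 2, cy_5 = 6.5, cz_5 = 1, w_5 = 2.5, h_5 = 3, cx_6 = 6, cy_6 = 4.5, cz_6 = 4.5, d_6 = 1.5, h_6 = 2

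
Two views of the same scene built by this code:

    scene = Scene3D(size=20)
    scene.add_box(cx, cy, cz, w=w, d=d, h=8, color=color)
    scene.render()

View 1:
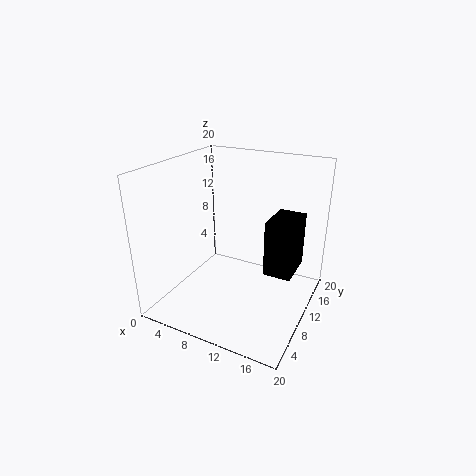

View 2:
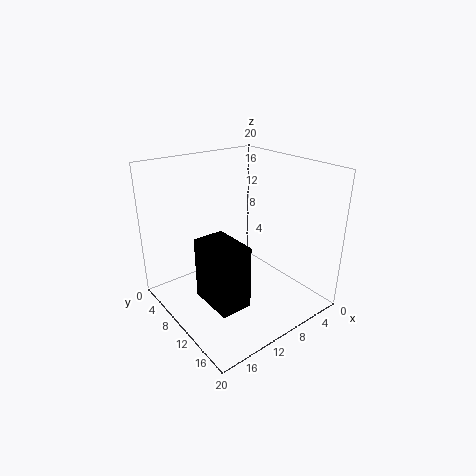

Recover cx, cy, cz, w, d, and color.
cx = 13.5
cy = 11
cz = 4.5
w = 4
d = 6
color = 'black'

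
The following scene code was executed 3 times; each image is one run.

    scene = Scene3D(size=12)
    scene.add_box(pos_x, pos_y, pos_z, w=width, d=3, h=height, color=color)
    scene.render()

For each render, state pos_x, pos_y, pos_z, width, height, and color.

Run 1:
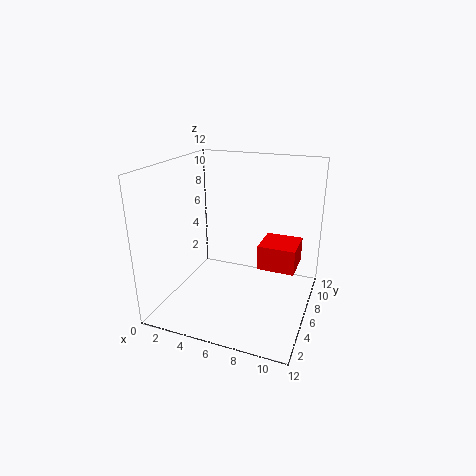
pos_x = 8, pos_y = 5, pos_z = 4, width = 3, height = 2, color = 'red'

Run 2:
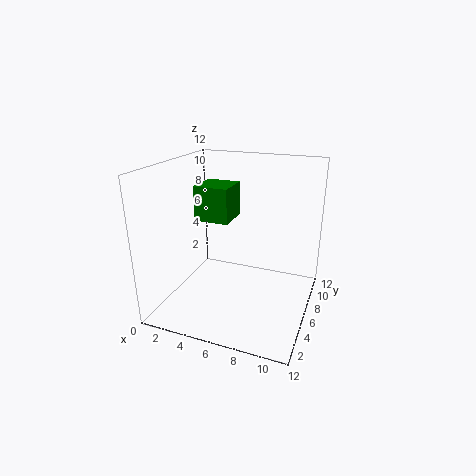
pos_x = 2, pos_y = 6, pos_z = 7, width = 3, height = 3, color = 'green'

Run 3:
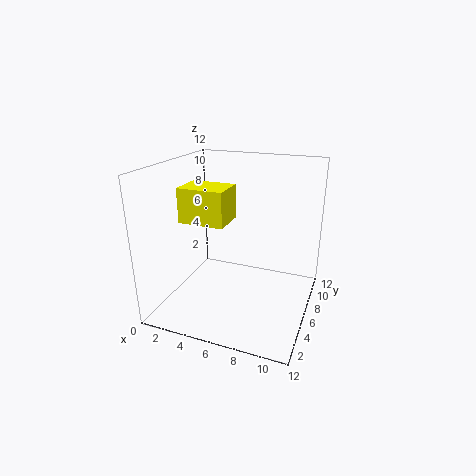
pos_x = 1, pos_y = 5, pos_z = 7, width = 4, height = 3, color = 'yellow'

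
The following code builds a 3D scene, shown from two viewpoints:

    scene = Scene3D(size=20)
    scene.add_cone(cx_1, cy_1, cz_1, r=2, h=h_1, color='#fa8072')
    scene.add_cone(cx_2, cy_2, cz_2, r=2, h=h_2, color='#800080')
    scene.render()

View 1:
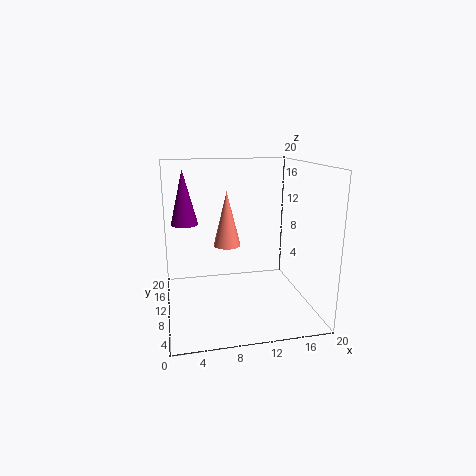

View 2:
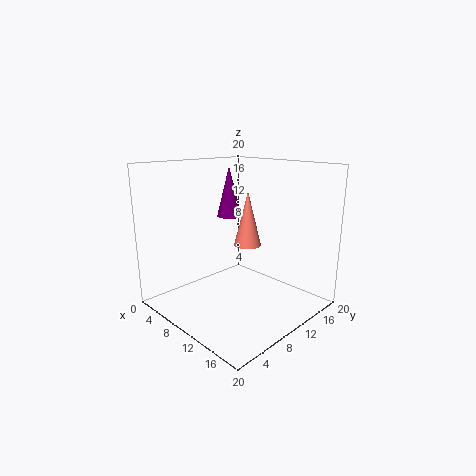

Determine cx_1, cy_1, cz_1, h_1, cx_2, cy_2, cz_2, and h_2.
cx_1 = 9; cy_1 = 13; cz_1 = 8; h_1 = 8; cx_2 = 3; cy_2 = 15; cz_2 = 11; h_2 = 8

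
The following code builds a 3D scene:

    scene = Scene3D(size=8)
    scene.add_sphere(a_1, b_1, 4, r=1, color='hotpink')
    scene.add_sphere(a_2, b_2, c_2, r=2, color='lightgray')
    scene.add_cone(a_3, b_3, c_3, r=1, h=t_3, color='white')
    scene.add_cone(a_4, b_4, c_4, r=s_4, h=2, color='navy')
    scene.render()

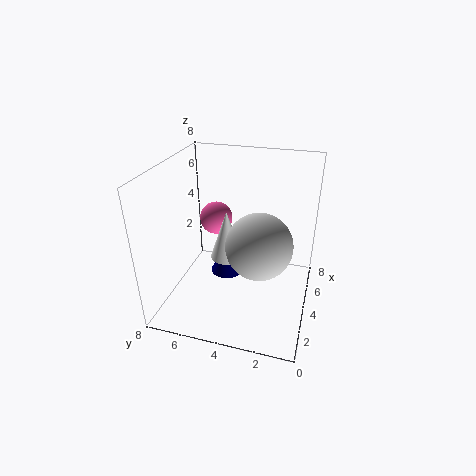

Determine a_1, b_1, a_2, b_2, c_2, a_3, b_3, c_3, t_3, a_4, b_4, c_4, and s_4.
a_1 = 6; b_1 = 6; a_2 = 5; b_2 = 3; c_2 = 3; a_3 = 5; b_3 = 5; c_3 = 2; t_3 = 3; a_4 = 5; b_4 = 5; c_4 = 1; s_4 = 1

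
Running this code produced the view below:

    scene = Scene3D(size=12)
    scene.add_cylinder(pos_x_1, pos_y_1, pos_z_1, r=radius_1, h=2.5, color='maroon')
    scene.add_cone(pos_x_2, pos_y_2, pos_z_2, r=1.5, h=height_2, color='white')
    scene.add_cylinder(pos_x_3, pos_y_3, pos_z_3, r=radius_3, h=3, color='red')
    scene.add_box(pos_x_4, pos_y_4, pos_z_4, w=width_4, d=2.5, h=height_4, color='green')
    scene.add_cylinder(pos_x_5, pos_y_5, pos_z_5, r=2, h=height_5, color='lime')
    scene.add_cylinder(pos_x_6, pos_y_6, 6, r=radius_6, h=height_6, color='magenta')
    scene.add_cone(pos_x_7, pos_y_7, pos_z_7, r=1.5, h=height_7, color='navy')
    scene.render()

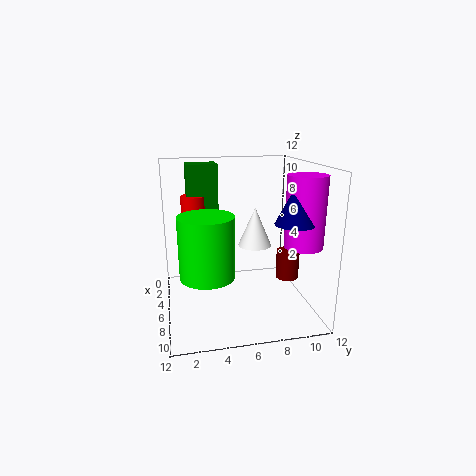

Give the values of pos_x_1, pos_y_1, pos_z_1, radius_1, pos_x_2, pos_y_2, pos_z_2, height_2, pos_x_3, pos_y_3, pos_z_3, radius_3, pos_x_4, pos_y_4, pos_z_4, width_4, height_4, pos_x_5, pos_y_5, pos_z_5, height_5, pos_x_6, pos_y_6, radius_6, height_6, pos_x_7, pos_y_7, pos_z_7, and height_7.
pos_x_1 = 6
pos_y_1 = 10.5
pos_z_1 = 2
radius_1 = 1
pos_x_2 = 4
pos_y_2 = 8
pos_z_2 = 4.5
height_2 = 3.5
pos_x_3 = 5
pos_y_3 = 2.5
pos_z_3 = 6.5
radius_3 = 1
pos_x_4 = 3.5
pos_y_4 = 2
pos_z_4 = 8
width_4 = 2
height_4 = 4
pos_x_5 = 9.5
pos_y_5 = 3
pos_z_5 = 4.5
height_5 = 4.5
pos_x_6 = 9
pos_y_6 = 10.5
radius_6 = 1.5
height_6 = 5.5
pos_x_7 = 9.5
pos_y_7 = 9.5
pos_z_7 = 8
height_7 = 3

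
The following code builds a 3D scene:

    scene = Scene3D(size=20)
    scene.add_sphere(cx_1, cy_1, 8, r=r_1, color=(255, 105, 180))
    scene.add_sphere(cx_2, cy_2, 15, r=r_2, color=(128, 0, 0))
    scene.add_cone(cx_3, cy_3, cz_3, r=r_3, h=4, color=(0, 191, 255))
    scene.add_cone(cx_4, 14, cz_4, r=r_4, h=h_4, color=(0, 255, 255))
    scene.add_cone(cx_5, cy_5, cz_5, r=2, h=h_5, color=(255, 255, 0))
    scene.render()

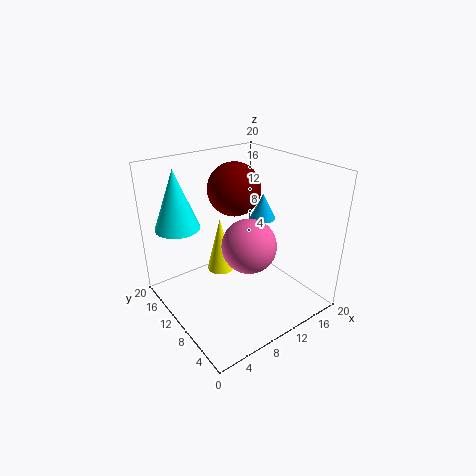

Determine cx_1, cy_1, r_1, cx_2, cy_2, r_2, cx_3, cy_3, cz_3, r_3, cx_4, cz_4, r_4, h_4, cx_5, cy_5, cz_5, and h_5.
cx_1 = 12, cy_1 = 10, r_1 = 4, cx_2 = 13, cy_2 = 15, r_2 = 4, cx_3 = 17, cy_3 = 13, cz_3 = 10, r_3 = 2, cx_4 = 3, cz_4 = 12, r_4 = 3, h_4 = 8, cx_5 = 9, cy_5 = 13, cz_5 = 4, h_5 = 8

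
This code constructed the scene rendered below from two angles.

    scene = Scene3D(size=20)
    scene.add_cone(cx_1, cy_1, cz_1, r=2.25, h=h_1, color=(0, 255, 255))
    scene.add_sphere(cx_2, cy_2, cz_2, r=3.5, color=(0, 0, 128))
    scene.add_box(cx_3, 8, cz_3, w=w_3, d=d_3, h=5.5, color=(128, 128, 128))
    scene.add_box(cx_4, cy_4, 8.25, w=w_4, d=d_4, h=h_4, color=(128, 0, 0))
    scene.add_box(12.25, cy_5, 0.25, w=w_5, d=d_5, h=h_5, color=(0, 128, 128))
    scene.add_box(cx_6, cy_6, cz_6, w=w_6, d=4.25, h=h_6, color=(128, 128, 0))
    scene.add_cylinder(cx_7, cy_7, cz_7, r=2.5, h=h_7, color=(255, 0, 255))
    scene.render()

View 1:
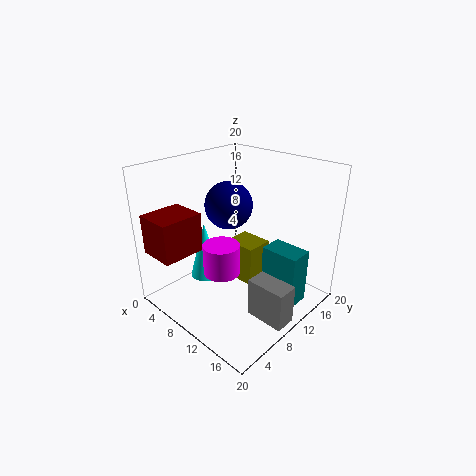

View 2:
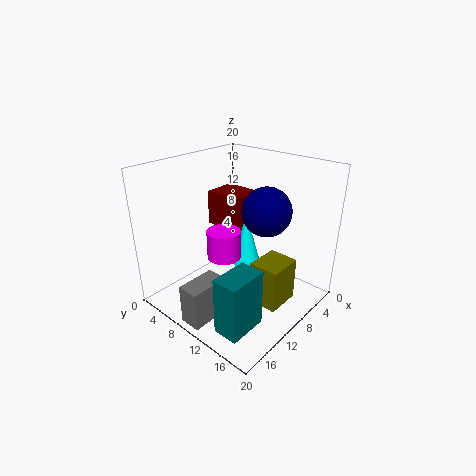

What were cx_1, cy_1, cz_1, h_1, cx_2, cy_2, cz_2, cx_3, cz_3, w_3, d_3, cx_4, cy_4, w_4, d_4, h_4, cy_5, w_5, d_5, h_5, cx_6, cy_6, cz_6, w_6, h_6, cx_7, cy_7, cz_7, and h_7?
cx_1 = 5.5
cy_1 = 7.75
cz_1 = 3.25
h_1 = 8.25
cx_2 = 6.25
cy_2 = 12
cz_2 = 13.25
cx_3 = 13.75
cz_3 = 0.25
w_3 = 5.5
d_3 = 3
cx_4 = 1.25
cy_4 = 0.5
w_4 = 5.25
d_4 = 6
h_4 = 5.5
cy_5 = 12.75
w_5 = 5.5
d_5 = 3.5
h_5 = 8
cx_6 = 5.25
cy_6 = 12.5
cz_6 = 0.75
w_6 = 5
h_6 = 6.25
cx_7 = 9.75
cy_7 = 7
cz_7 = 5.75
h_7 = 4.25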